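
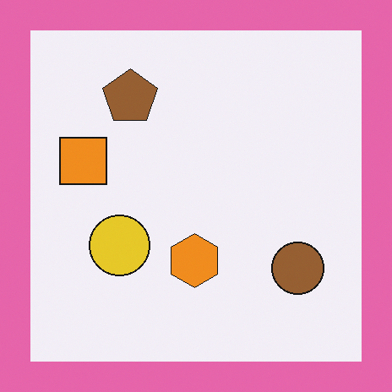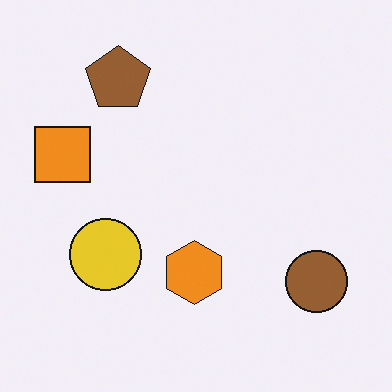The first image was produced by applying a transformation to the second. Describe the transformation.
Framed with a pink border.

A solid pink frame runs around the edge of the first image, with the content slightly shrunk inside it.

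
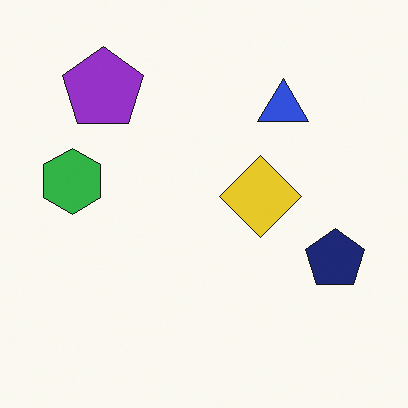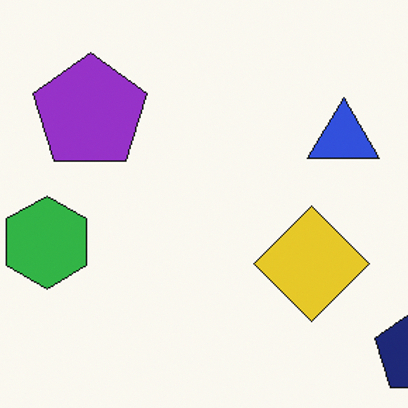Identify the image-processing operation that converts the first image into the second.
This is the original image cropped slightly and scaled back up.

The visible shapes are larger and the field of view is narrower; shapes near the original edges may be partly or wholly outside the frame — a crop-and-rescale.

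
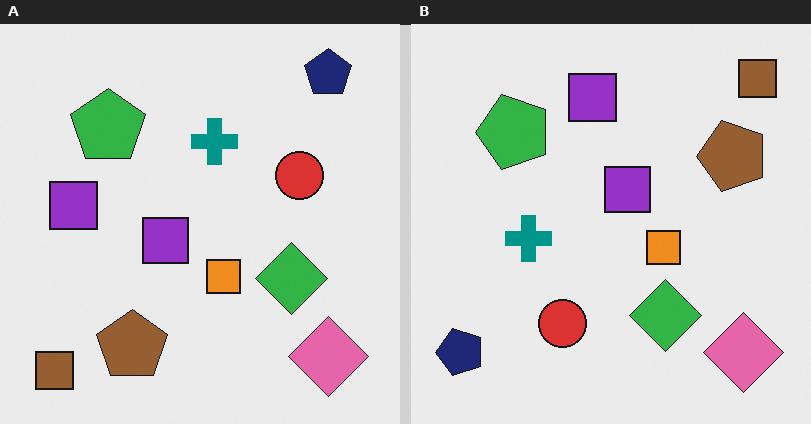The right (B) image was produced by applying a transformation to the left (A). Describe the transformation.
The right (B) image is the left (A) transposed (reflected across the top-left ↔ bottom-right diagonal).

Shapes have swapped their row and column positions — what was in the top-right is now in the bottom-left — a diagonal reflection.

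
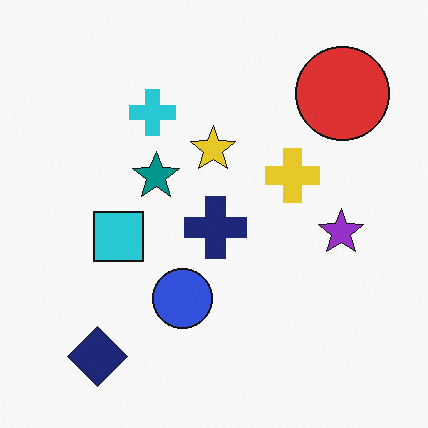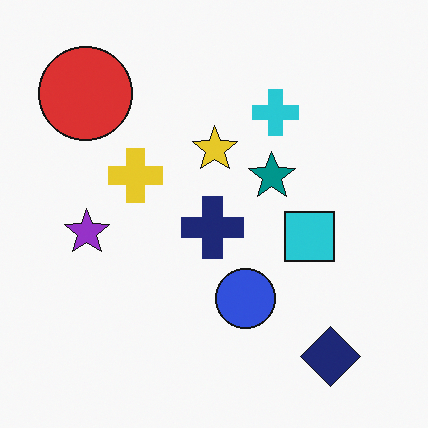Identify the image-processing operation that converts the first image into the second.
The second image is the first flipped horizontally (left ↔ right).

The red circle is in the top-right of the first image and the top-left of the second — shapes on opposite sides of the vertical midline have swapped in a mirror flip.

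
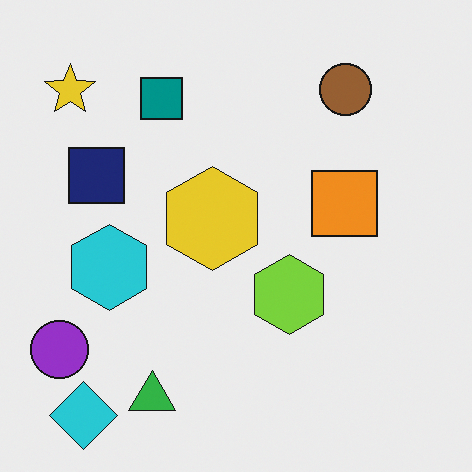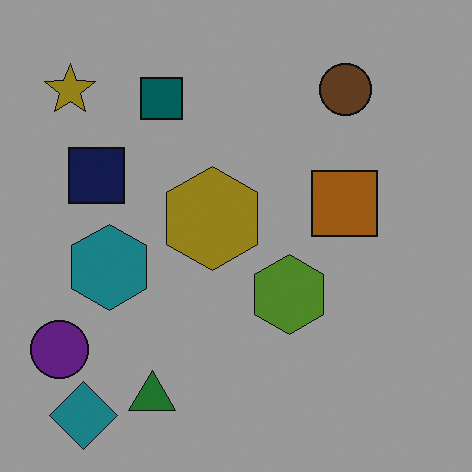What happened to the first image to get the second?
The image was noticeably darkened.

Every pixel — background and shapes alike — is uniformly darkened.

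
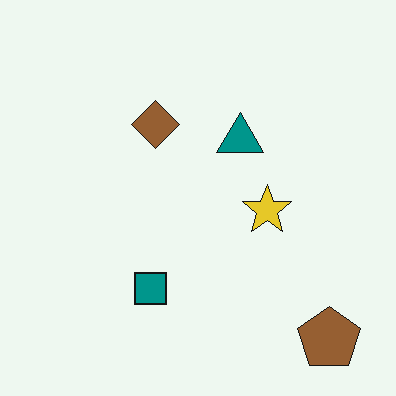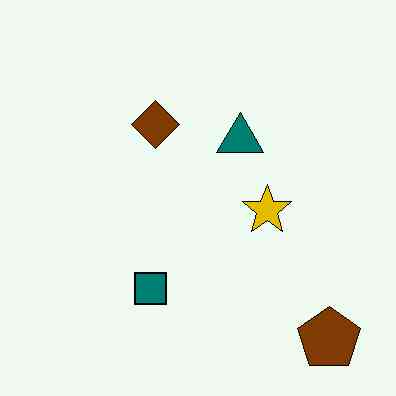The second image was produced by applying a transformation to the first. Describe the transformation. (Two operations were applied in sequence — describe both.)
Given slightly increased contrast, then given moderate JPEG compression.

Tones are pushed away from mid-grey across the whole image — a global contrast change. Blocky 8×8 compression artifacts appear around shape edges and the flat background shows ringing — characteristic JPEG degradation.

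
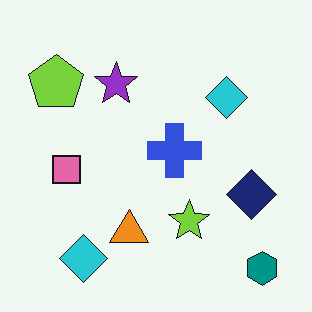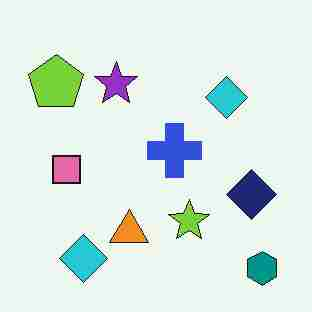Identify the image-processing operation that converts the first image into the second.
It was degraded with heavy JPEG compression.

Blocky 8×8 compression artifacts appear around shape edges and the flat background shows ringing — characteristic JPEG degradation.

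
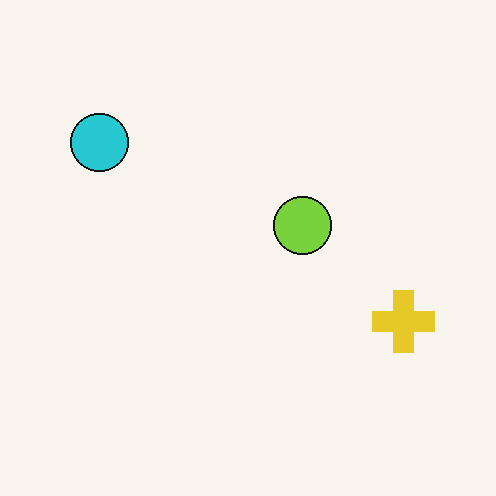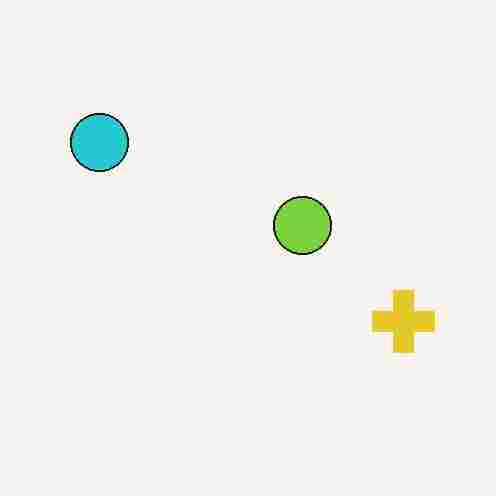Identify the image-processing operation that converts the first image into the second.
This is the original image degraded with heavy JPEG compression.

Blocky 8×8 compression artifacts appear around shape edges and the flat background shows ringing — characteristic JPEG degradation.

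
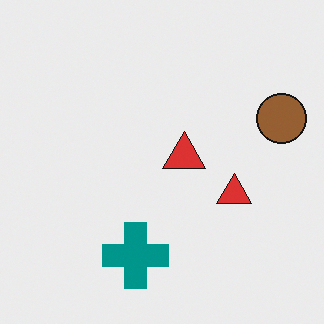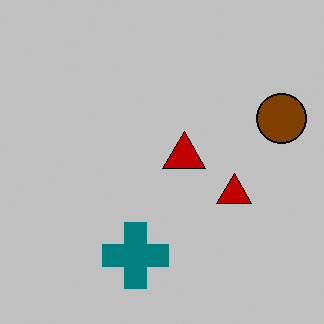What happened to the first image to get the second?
The transformation is: aggressively posterized.

Each flat color has snapped to a coarser quantized level — most visibly, the near-white background has dropped to a flat grey.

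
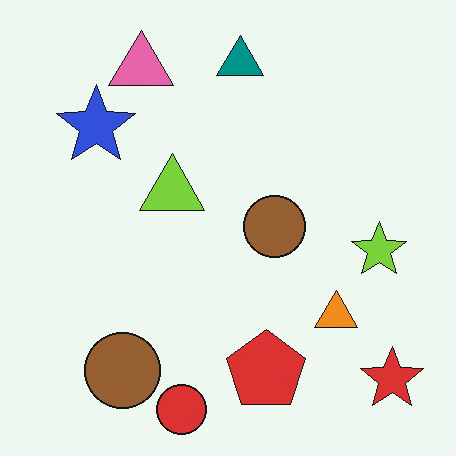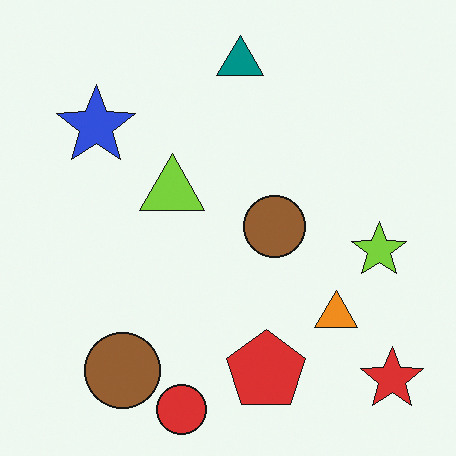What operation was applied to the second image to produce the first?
The image was overlaid with an additional pink triangle.

A pink triangle appears in the first image that is absent from the second.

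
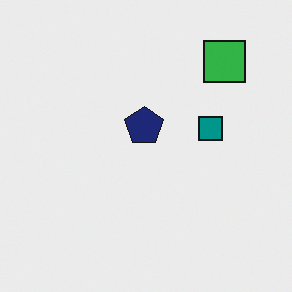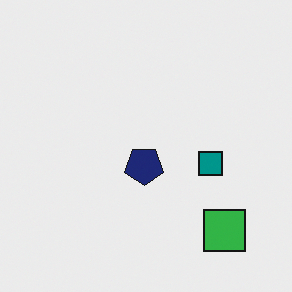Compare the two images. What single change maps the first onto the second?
This is the original image flipped vertically (top ↔ bottom).

The green square is in the top-right of the first image and the bottom-right of the second — shapes on opposite sides of the horizontal midline have swapped in a mirror flip.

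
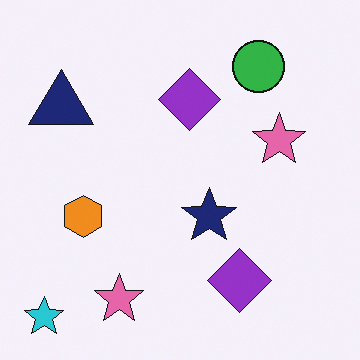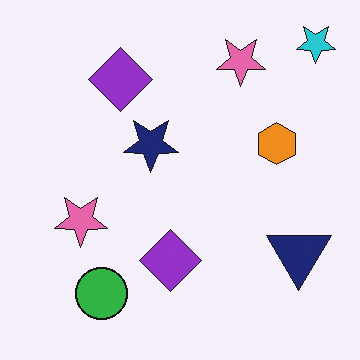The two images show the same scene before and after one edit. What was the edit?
The transformation is: rotated 180°.

The cyan star sits in the bottom-left of the first image and the top-right of the second — consistent with a whole-image 180° rotation.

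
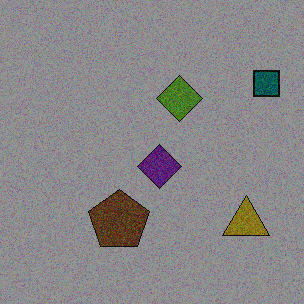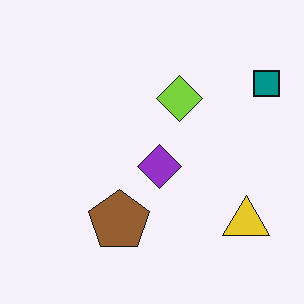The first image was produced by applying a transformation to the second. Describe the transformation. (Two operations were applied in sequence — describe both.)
The first image is the second degraded with heavy additive noise, then noticeably darkened.

Random speckle covers the whole image, including the flat background. Every pixel — background and shapes alike — is uniformly darkened.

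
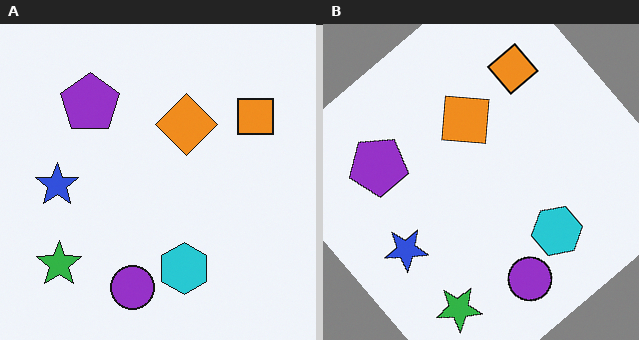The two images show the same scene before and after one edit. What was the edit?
This is the original image rotated counter-clockwise by a large amount — several tens of degrees.

Every shape is tilted by the same angle and the image corners show triangular fill wedges — a whole-image rotation by a non-right angle.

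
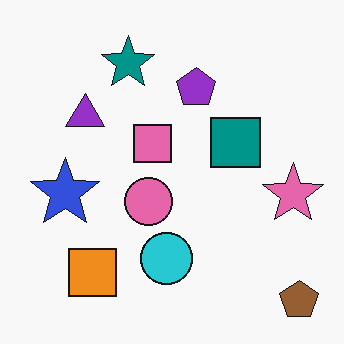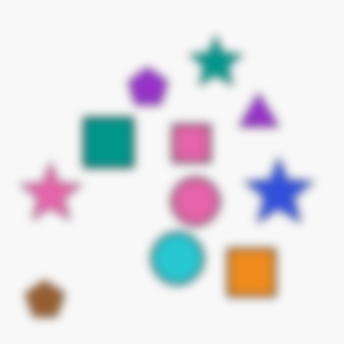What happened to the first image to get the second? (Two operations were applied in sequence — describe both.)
This is the original image moderately blurred, then flipped horizontally (left ↔ right).

Shape edges and outlines are uniformly softened across the whole image. The brown pentagon is in the bottom-right of the first image and the bottom-left of the second — shapes on opposite sides of the vertical midline have swapped in a mirror flip.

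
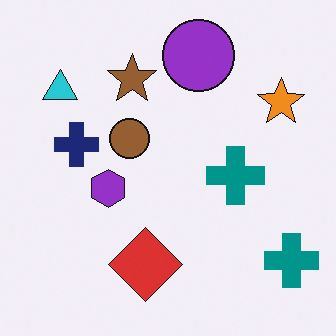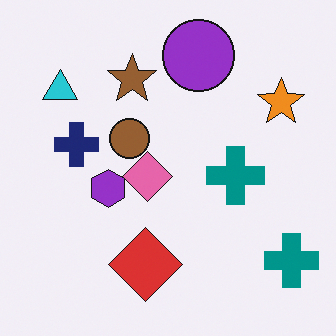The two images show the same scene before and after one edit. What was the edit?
Overlaid with an additional pink diamond.

A pink diamond appears in the second image that is absent from the first.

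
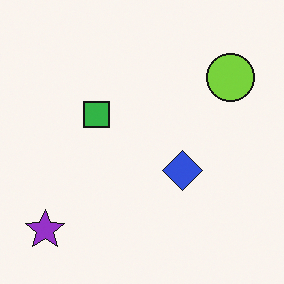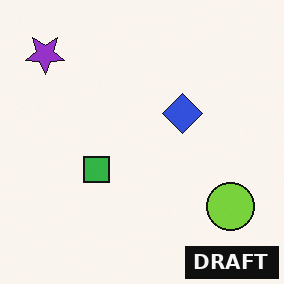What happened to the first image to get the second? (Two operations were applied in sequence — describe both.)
Flipped vertically (top ↔ bottom), then watermarked with the text "DRAFT" in the lower-right corner.

The purple star is in the bottom-left of the first image and the top-left of the second — shapes on opposite sides of the horizontal midline have swapped in a mirror flip. A dark label reading "DRAFT" appears in the lower-right corner.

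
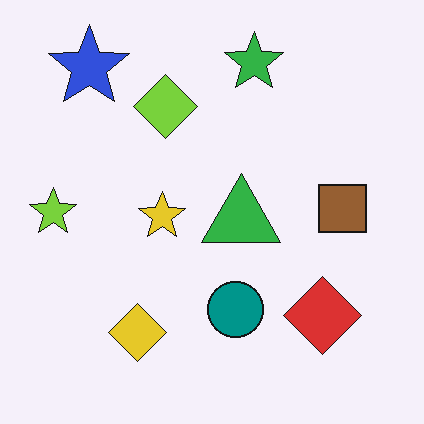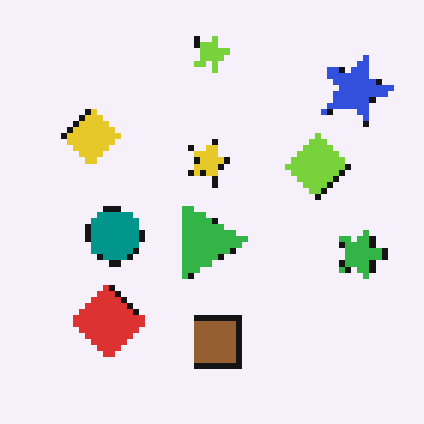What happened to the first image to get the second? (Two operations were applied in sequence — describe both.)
The image was rotated 90° clockwise, then pixelated into visible square blocks.

The blue star sits in the top-left of the first image and the top-right of the second — consistent with a whole-image 90° clockwise rotation. Shapes are reduced to large square blocks; fine edges and outlines are lost — a downscale-then-upscale (mosaic) effect.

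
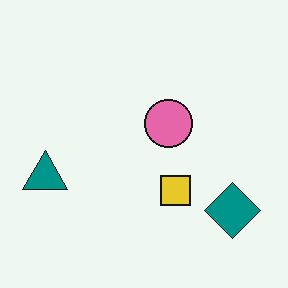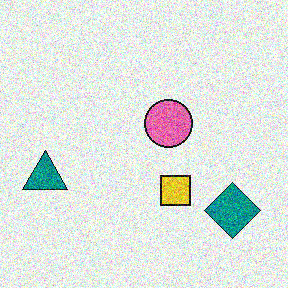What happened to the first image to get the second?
This is the original image degraded with a thick layer of grain.

Random speckle covers the whole image, including the flat background.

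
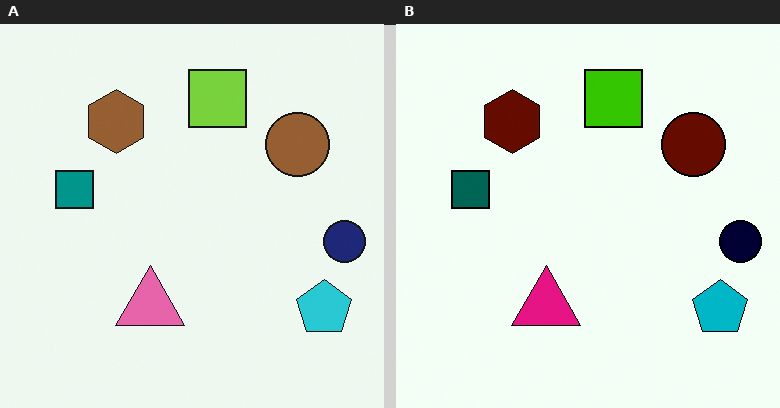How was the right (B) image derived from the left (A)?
This is the original image given much higher contrast.

Tones are pushed away from mid-grey across the whole image — a global contrast change.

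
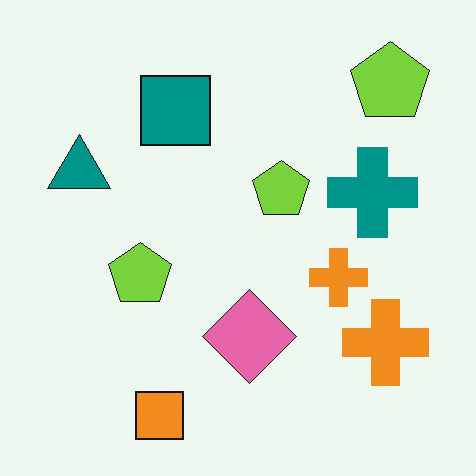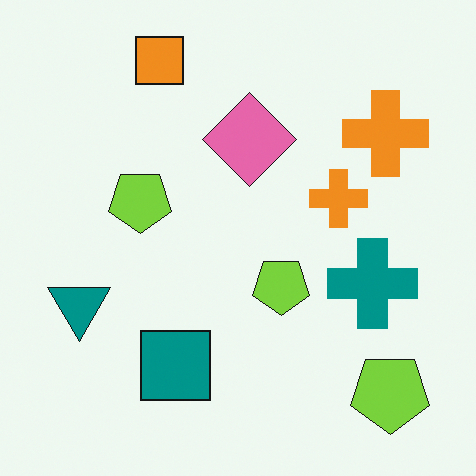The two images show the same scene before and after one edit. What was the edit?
The transformation is: flipped vertically (top ↔ bottom).

The orange square is in the bottom of the first image and the top of the second — shapes on opposite sides of the horizontal midline have swapped in a mirror flip.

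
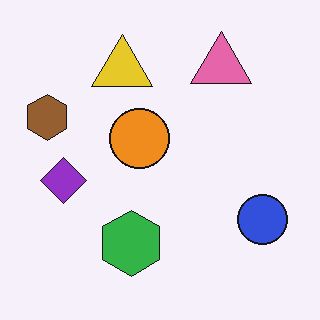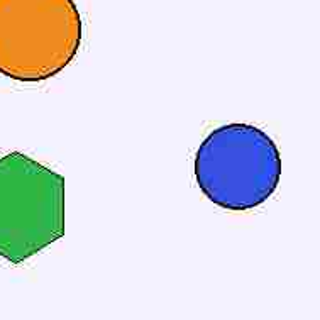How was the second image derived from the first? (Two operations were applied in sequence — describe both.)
The second image is the first degraded with heavy JPEG compression, then cropped tightly and scaled back up.

Blocky 8×8 compression artifacts appear around shape edges and the flat background shows ringing — characteristic JPEG degradation. The visible shapes are larger and the field of view is narrower; shapes near the original edges may be partly or wholly outside the frame — a crop-and-rescale.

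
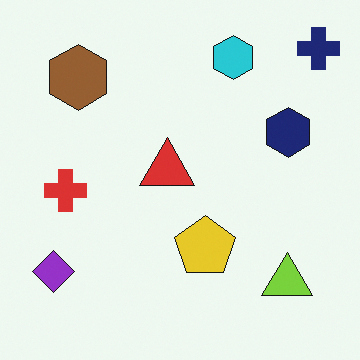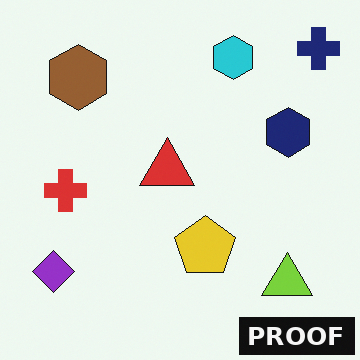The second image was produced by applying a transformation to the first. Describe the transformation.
This is the original image watermarked with the text "PROOF" in the lower-right corner.

A dark label reading "PROOF" appears in the lower-right corner.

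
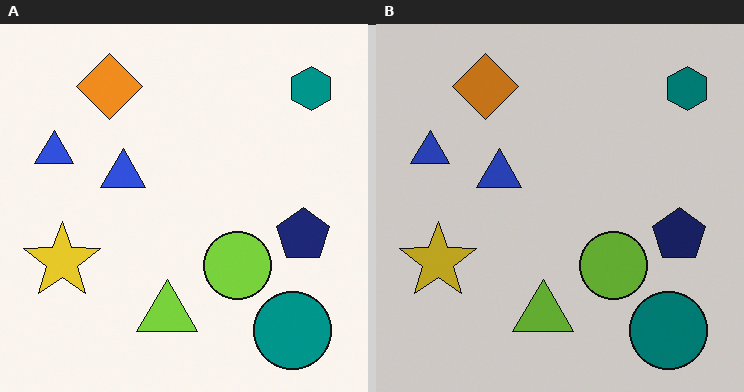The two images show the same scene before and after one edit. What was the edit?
The image was darkened a little.

Every pixel — background and shapes alike — is uniformly darkened.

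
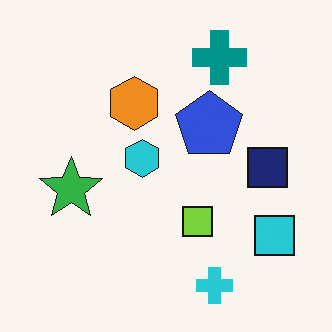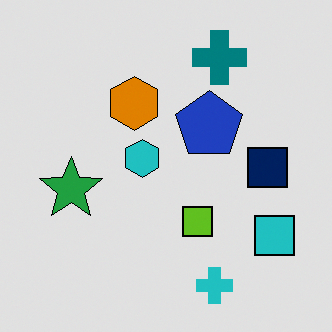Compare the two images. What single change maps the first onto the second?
It was posterized to a reduced palette.

Each flat color has snapped to a coarser quantized level — most visibly, the near-white background has dropped to a flat grey.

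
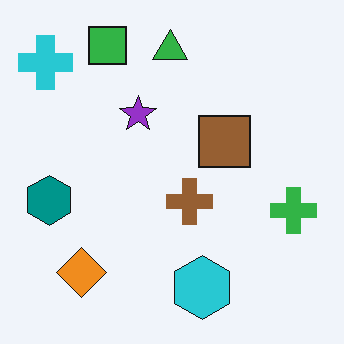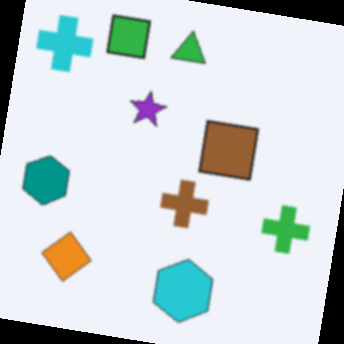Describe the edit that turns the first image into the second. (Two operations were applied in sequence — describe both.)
The second image is the first given a subtle gaussian blur, then rotated clockwise by a small amount.

Shape edges and outlines are uniformly softened across the whole image. Every shape is tilted by the same angle and the image corners show triangular fill wedges — a whole-image rotation by a non-right angle.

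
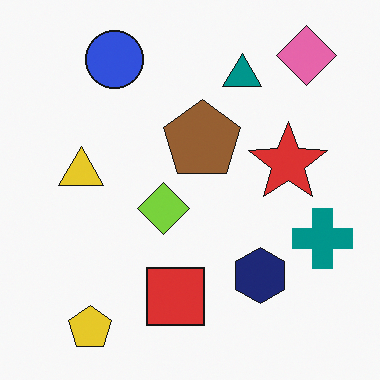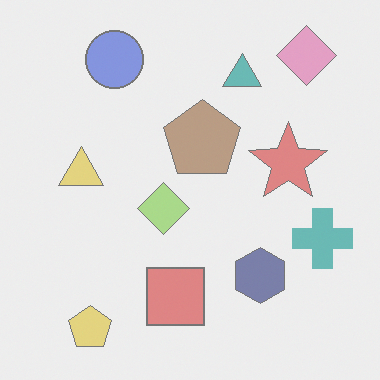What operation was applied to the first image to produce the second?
The transformation is: given much lower contrast.

Tones are pushed toward mid-grey across the whole image — a global contrast change.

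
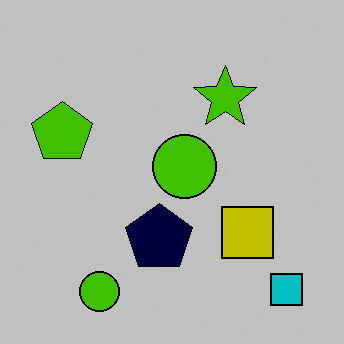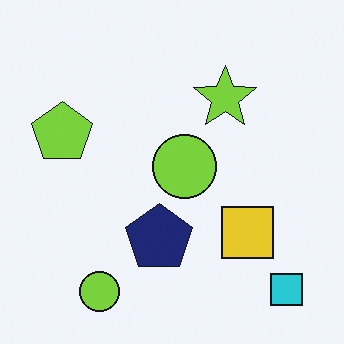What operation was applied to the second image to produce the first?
The image was aggressively posterized.

Each flat color has snapped to a coarser quantized level — most visibly, the near-white background has dropped to a flat grey.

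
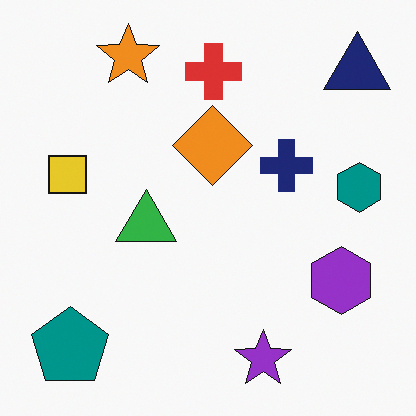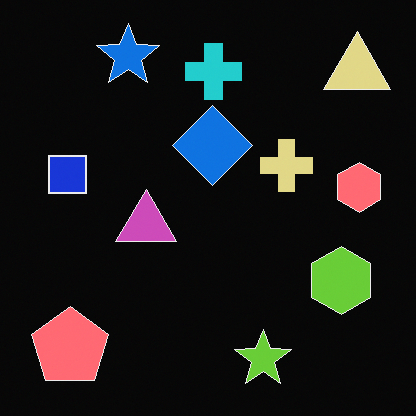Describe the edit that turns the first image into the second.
The transformation is: color-inverted (negative).

The light background has become dark and every shape's color is its complement — a photographic negative.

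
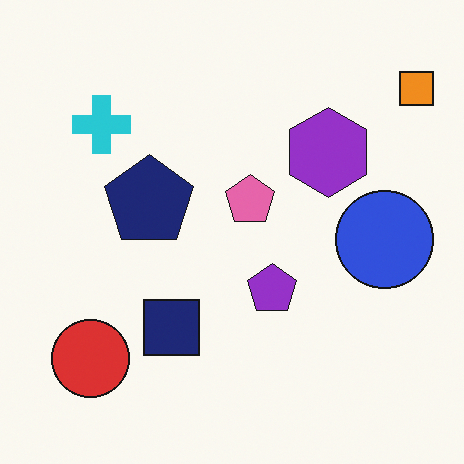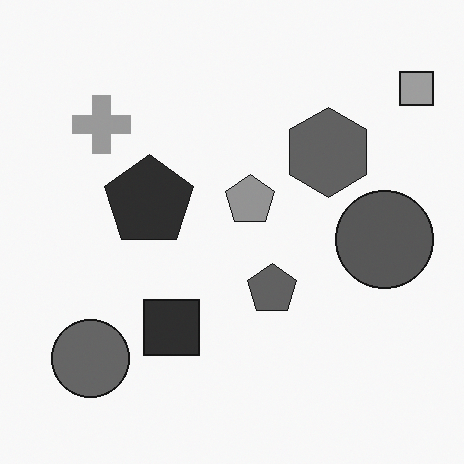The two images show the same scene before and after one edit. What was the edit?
The image was converted to grayscale.

All color is removed — every shape is now a shade of grey.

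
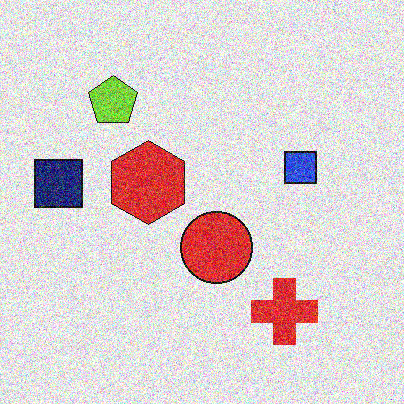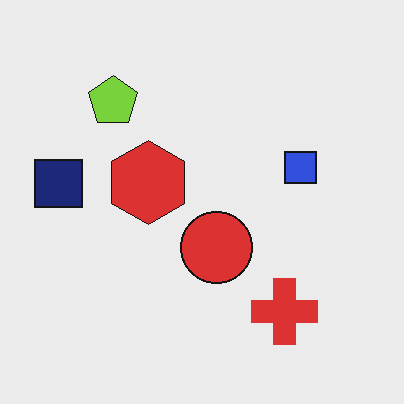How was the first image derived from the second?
It was degraded with heavy additive noise.

Random speckle covers the whole image, including the flat background.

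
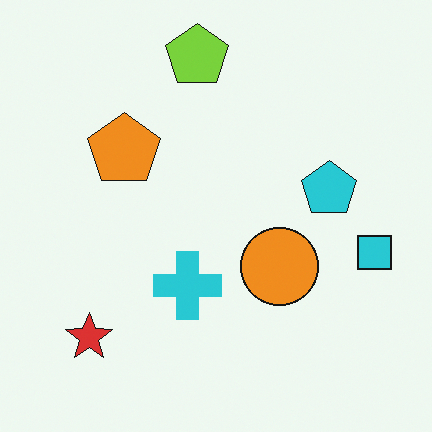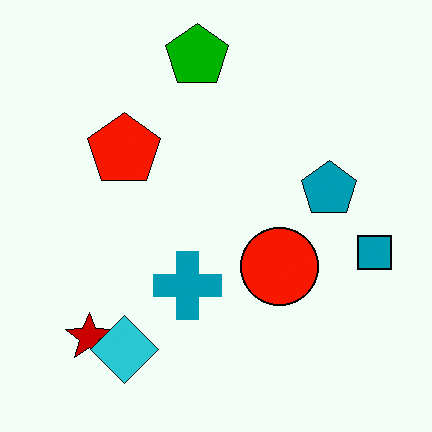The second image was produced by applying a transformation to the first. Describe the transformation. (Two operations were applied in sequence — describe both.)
This is the original image given much higher contrast, then overlaid with an additional cyan diamond.

Tones are pushed away from mid-grey across the whole image — a global contrast change. A cyan diamond appears in the second image that is absent from the first.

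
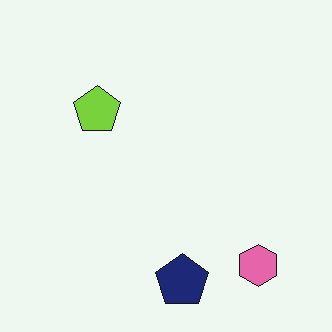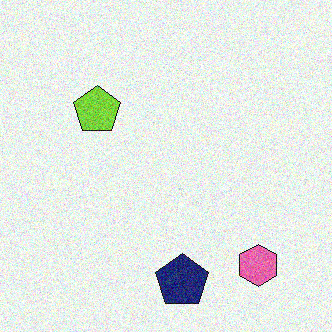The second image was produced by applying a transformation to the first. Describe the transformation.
It was degraded with visible gaussian noise.

Random speckle covers the whole image, including the flat background.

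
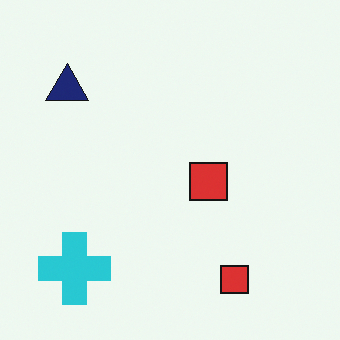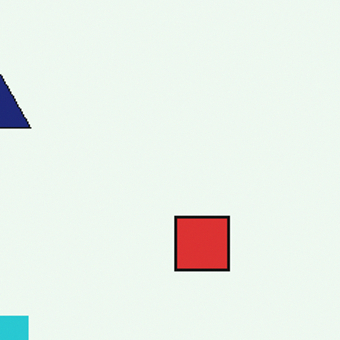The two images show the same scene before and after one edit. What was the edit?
Cropped to a modestly smaller region and rescaled.

The visible shapes are larger and the field of view is narrower; shapes near the original edges may be partly or wholly outside the frame — a crop-and-rescale.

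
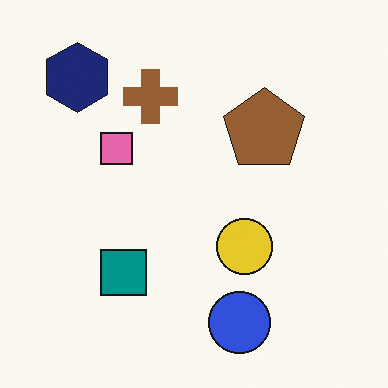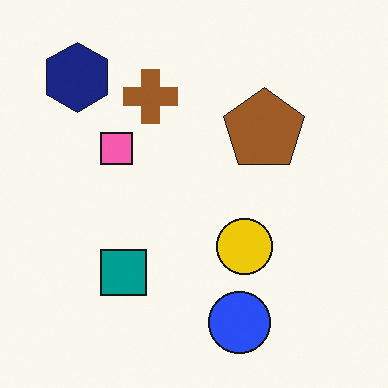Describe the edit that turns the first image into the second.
The transformation is: slightly oversaturated.

All colors are more vivid — a global saturation change.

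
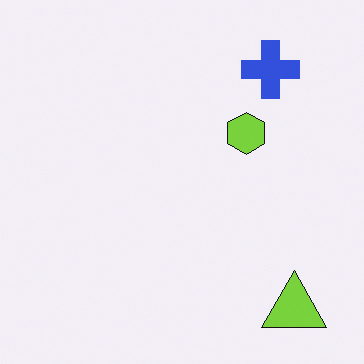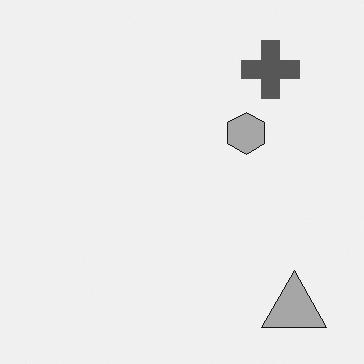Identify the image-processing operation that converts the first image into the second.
The image was converted to grayscale.

All color is removed — every shape is now a shade of grey.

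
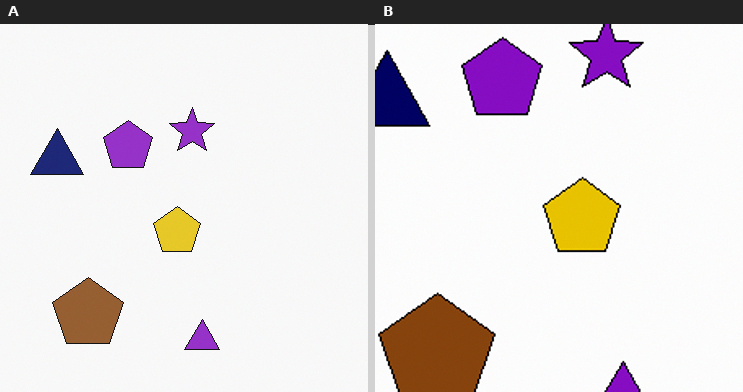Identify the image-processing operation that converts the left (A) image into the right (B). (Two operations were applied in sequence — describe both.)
The transformation is: cropped tightly and scaled back up, then given slightly increased contrast.

The visible shapes are larger and the field of view is narrower; shapes near the original edges may be partly or wholly outside the frame — a crop-and-rescale. Tones are pushed away from mid-grey across the whole image — a global contrast change.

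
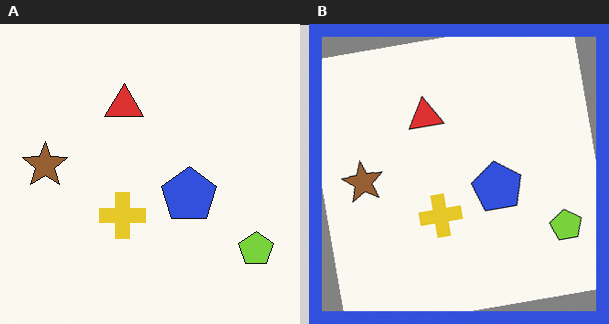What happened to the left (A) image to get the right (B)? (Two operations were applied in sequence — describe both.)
The image was rotated counter-clockwise by a slight angle, then framed with a blue border.

Every shape is tilted by the same angle and the image corners show triangular fill wedges — a whole-image rotation by a non-right angle. A solid blue frame runs around the edge of the right (B) image, with the content slightly shrunk inside it.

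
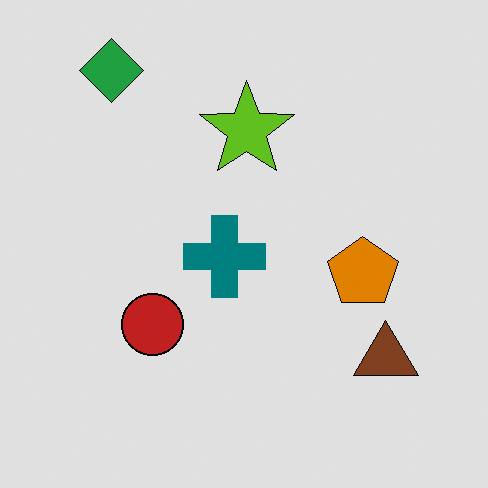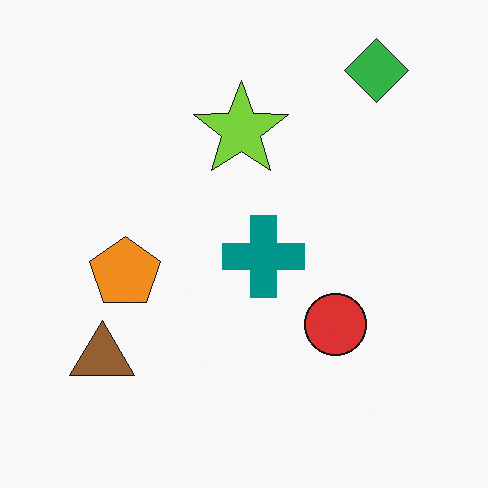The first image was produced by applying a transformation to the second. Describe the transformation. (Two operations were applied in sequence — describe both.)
It was moderately posterized, then flipped horizontally (left ↔ right).

Each flat color has snapped to a coarser quantized level — most visibly, the near-white background has dropped to a flat grey. The brown triangle is in the bottom-left of the second image and the bottom-right of the first — shapes on opposite sides of the vertical midline have swapped in a mirror flip.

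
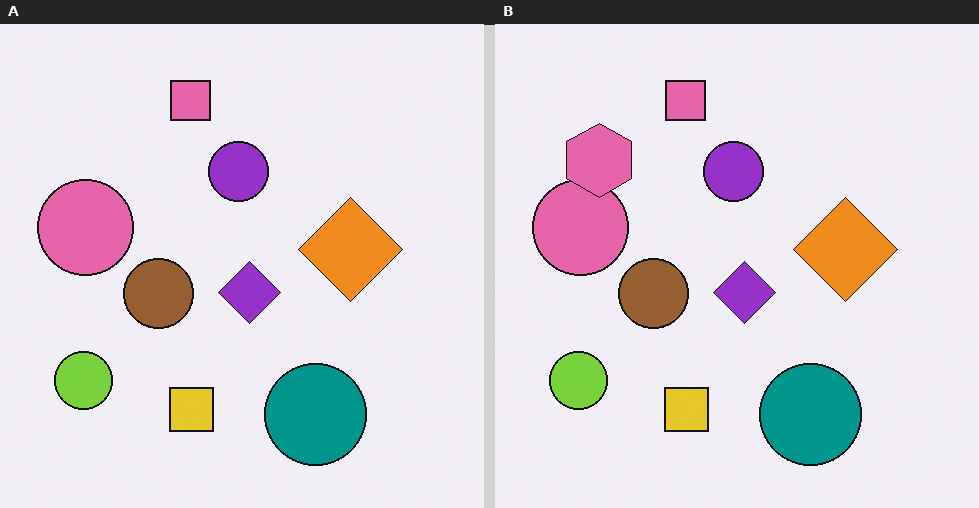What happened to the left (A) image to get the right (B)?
This is the original image overlaid with an additional pink hexagon.

A pink hexagon appears in the right (B) image that is absent from the left (A).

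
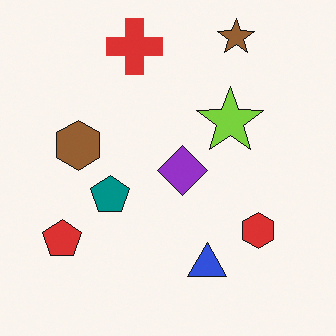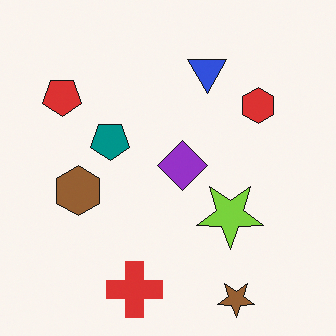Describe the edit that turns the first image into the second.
The image was flipped vertically (top ↔ bottom).

The brown star is in the top-right of the first image and the bottom-right of the second — shapes on opposite sides of the horizontal midline have swapped in a mirror flip.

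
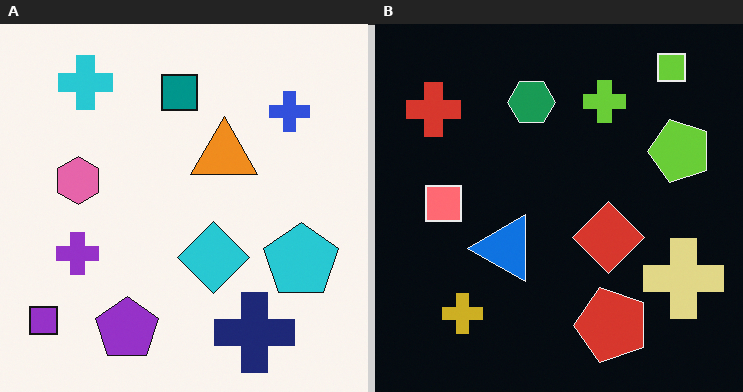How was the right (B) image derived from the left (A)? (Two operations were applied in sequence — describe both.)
The right (B) image is the left (A) transposed (reflected across the top-left ↔ bottom-right diagonal), then color-inverted (negative).

Shapes have swapped their row and column positions — what was in the top-right is now in the bottom-left — a diagonal reflection. The light background has become dark and every shape's color is its complement — a photographic negative.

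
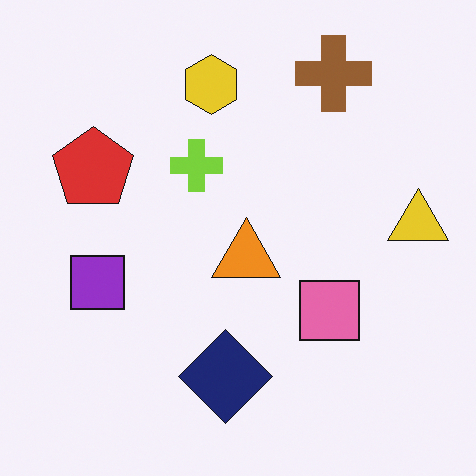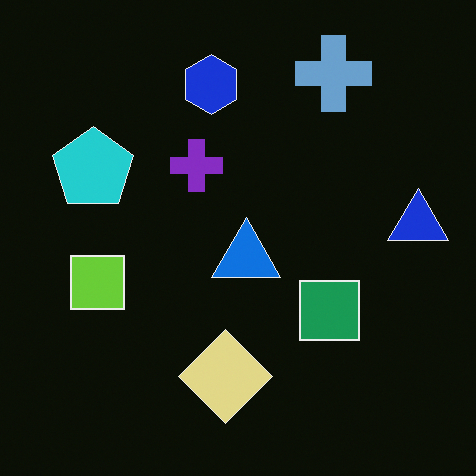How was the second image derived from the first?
The second image is the first color-inverted (negative).

The light background has become dark and every shape's color is its complement — a photographic negative.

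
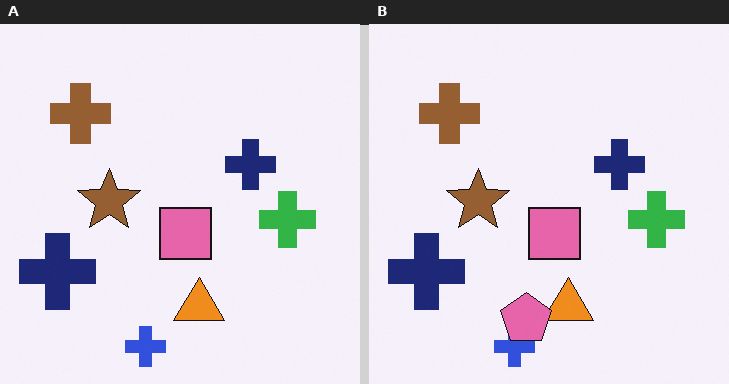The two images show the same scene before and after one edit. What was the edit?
The image was overlaid with an additional pink pentagon.

A pink pentagon appears in the right (B) image that is absent from the left (A).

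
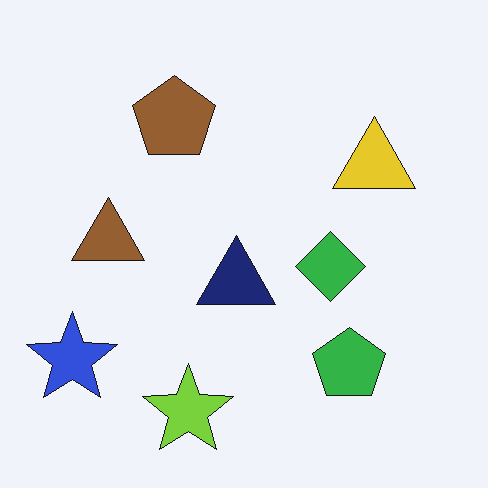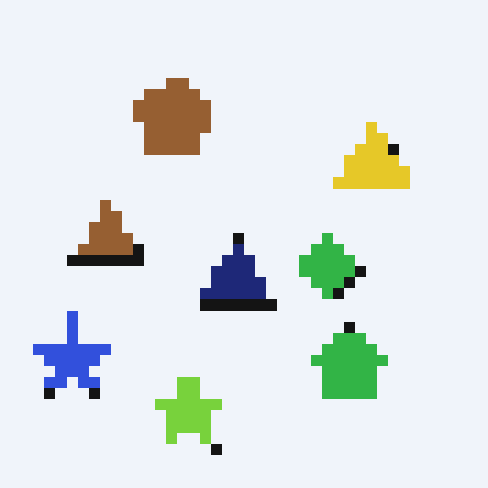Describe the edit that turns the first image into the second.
The transformation is: heavily pixelated into large blocks.

Shapes are reduced to large square blocks; fine edges and outlines are lost — a downscale-then-upscale (mosaic) effect.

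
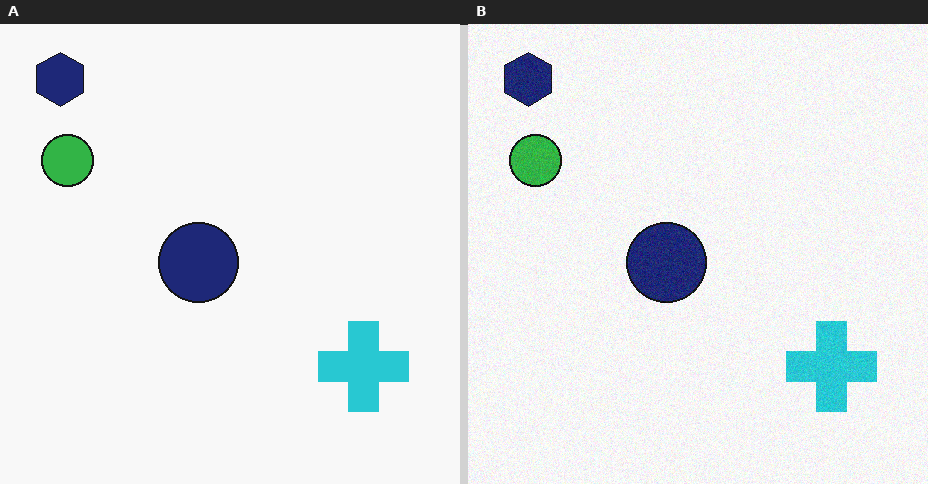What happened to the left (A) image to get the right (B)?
The right (B) image is the left (A) degraded with light additive noise.

Random speckle covers the whole image, including the flat background.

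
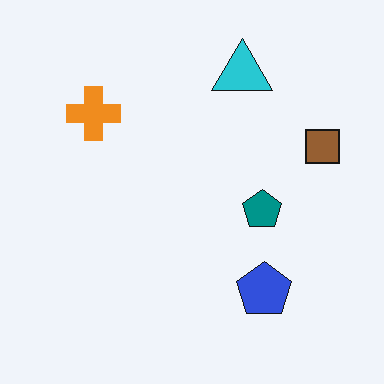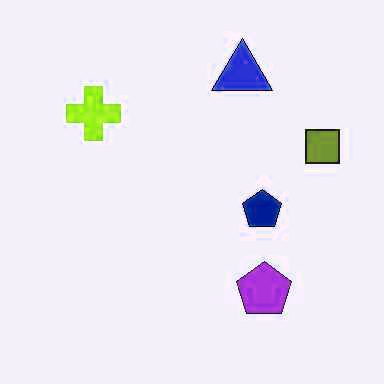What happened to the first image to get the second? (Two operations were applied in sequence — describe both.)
The second image is the first JPEG-compressed with visible artifacts, then hue-shifted slightly.

Blocky 8×8 compression artifacts appear around shape edges and the flat background shows ringing — characteristic JPEG degradation. Every shape's color has rotated by the same amount around the hue wheel — a uniform hue shift.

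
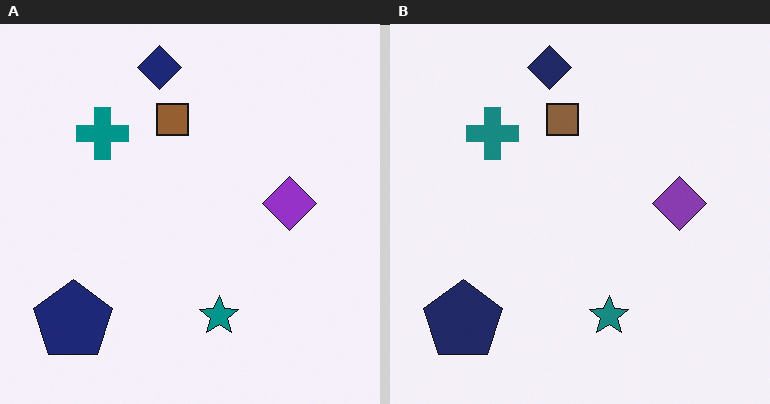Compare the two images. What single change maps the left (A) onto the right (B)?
The image was slightly desaturated.

All colors are more muted and greyish — a global saturation change.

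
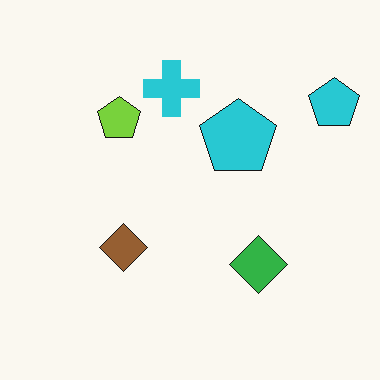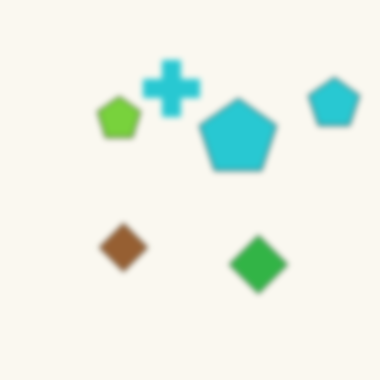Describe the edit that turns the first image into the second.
The second image is the first moderately blurred.

Shape edges and outlines are uniformly softened across the whole image.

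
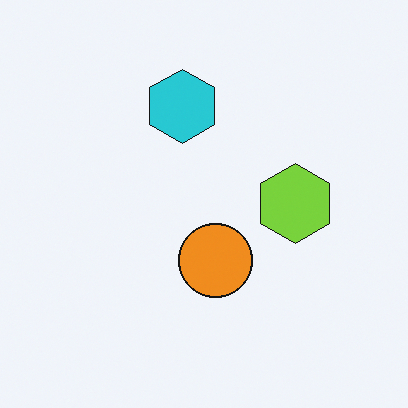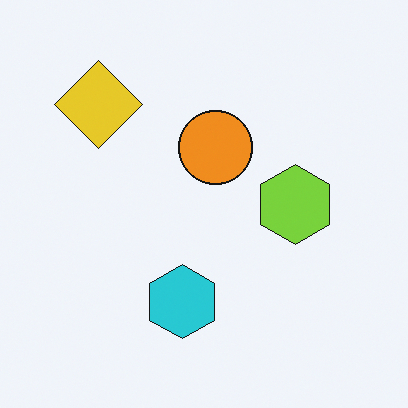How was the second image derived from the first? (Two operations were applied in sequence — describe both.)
The image was flipped vertically (top ↔ bottom), then overlaid with an additional yellow diamond.

The cyan hexagon is in the top of the first image and the bottom of the second — shapes on opposite sides of the horizontal midline have swapped in a mirror flip. A yellow diamond appears in the second image that is absent from the first.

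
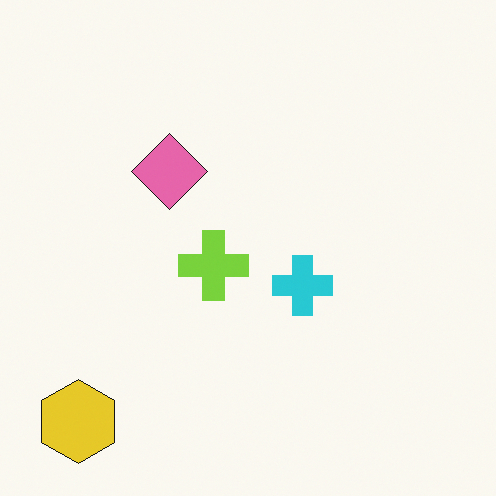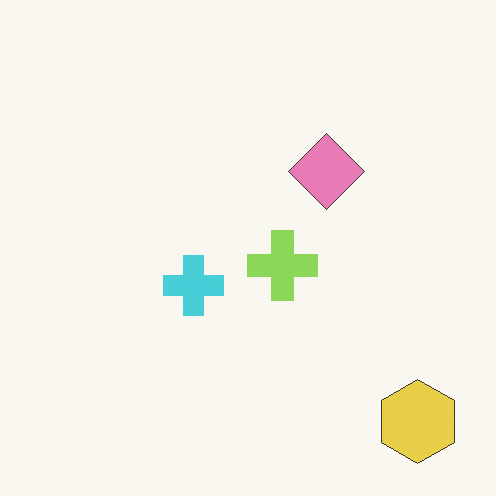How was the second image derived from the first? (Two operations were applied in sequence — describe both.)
The image was flipped horizontally (left ↔ right), then given slightly reduced contrast.

The yellow hexagon is in the bottom-left of the first image and the bottom-right of the second — shapes on opposite sides of the vertical midline have swapped in a mirror flip. Tones are pushed toward mid-grey across the whole image — a global contrast change.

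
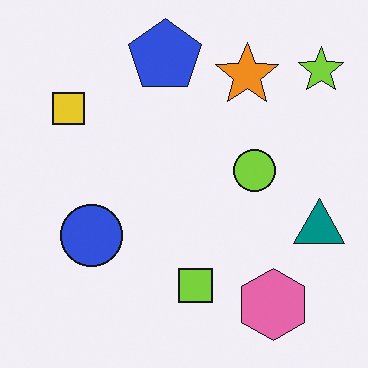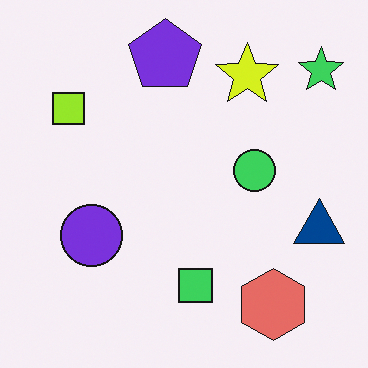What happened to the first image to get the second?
Hue-shifted by a small amount.

Every shape's color has rotated by the same amount around the hue wheel — a uniform hue shift.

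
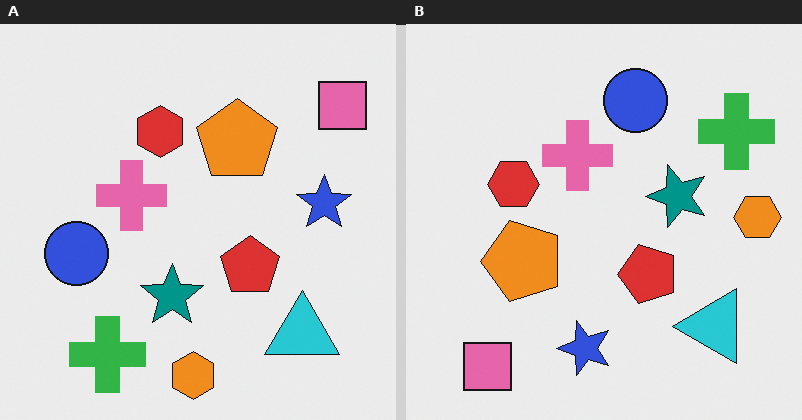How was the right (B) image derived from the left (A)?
Transposed (reflected across the top-left ↔ bottom-right diagonal).

Shapes have swapped their row and column positions — what was in the top-right is now in the bottom-left — a diagonal reflection.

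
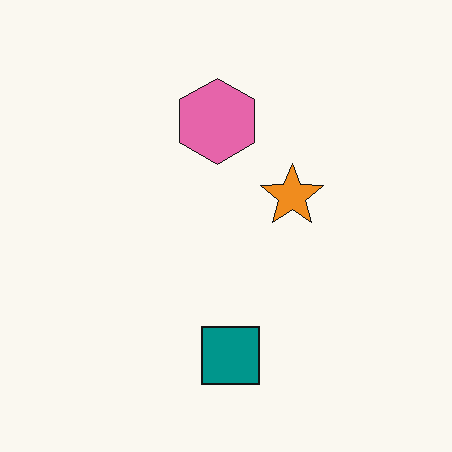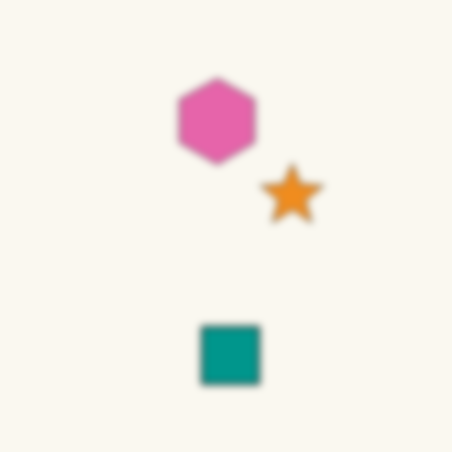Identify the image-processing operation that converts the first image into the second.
It was moderately blurred.

Shape edges and outlines are uniformly softened across the whole image.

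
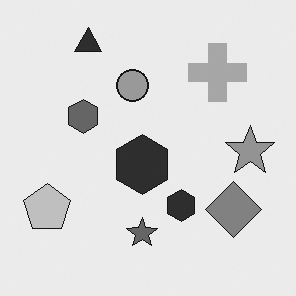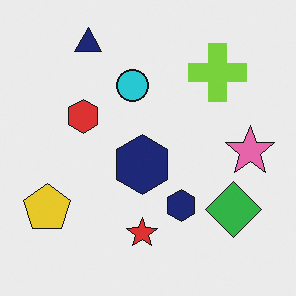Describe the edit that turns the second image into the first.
The transformation is: converted to grayscale.

All color is removed — every shape is now a shade of grey.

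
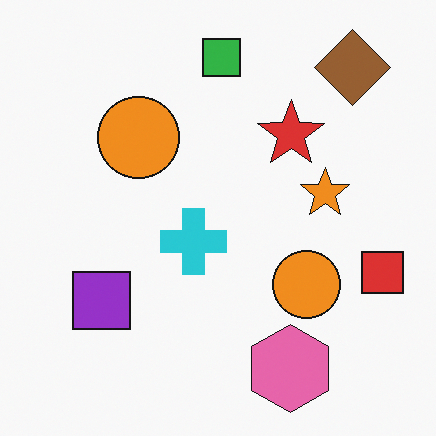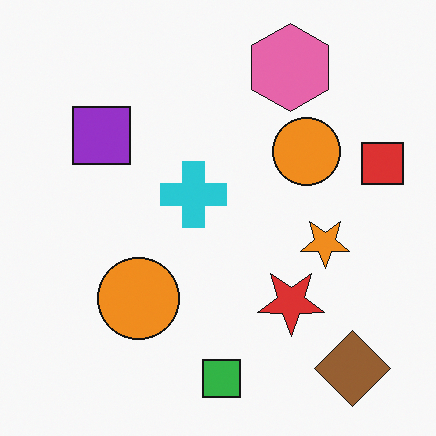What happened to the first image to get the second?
It was flipped vertically (top ↔ bottom).

The green square is in the top of the first image and the bottom of the second — shapes on opposite sides of the horizontal midline have swapped in a mirror flip.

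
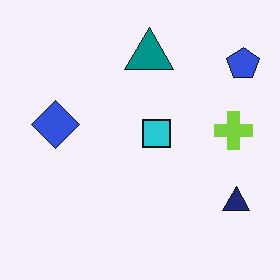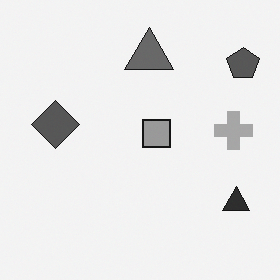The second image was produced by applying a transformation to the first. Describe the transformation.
Converted to grayscale.

All color is removed — every shape is now a shade of grey.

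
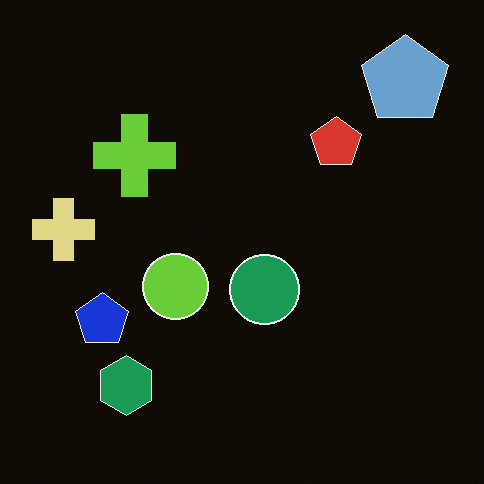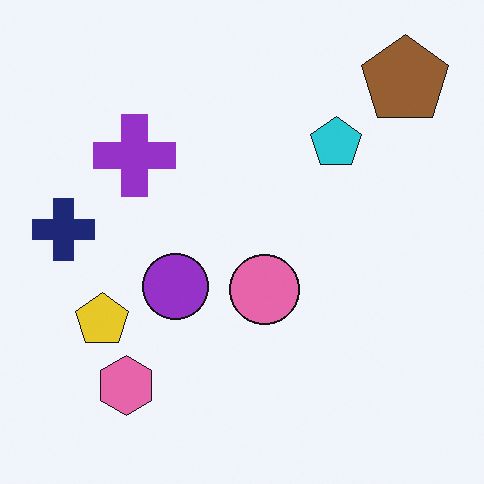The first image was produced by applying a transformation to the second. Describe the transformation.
This is the original image color-inverted (negative).

The light background has become dark and every shape's color is its complement — a photographic negative.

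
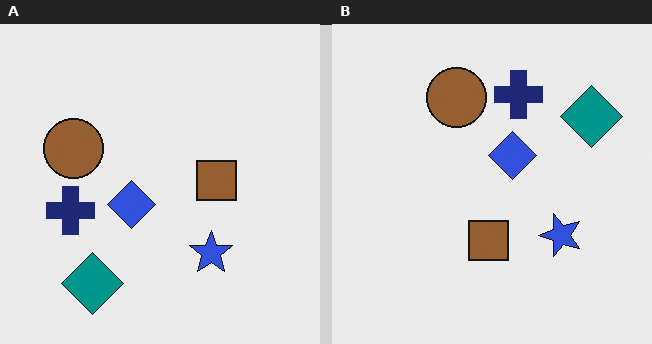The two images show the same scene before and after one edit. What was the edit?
It was transposed (reflected across the top-left ↔ bottom-right diagonal).

Shapes have swapped their row and column positions — what was in the top-right is now in the bottom-left — a diagonal reflection.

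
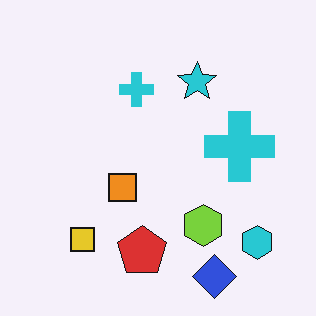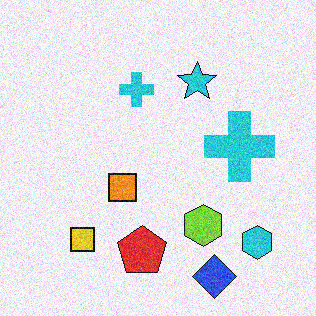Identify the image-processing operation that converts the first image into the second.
It was degraded with moderate additive noise.

Random speckle covers the whole image, including the flat background.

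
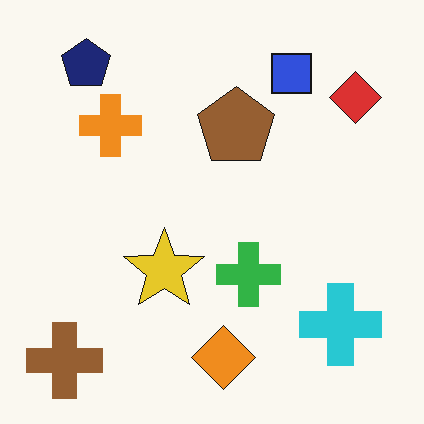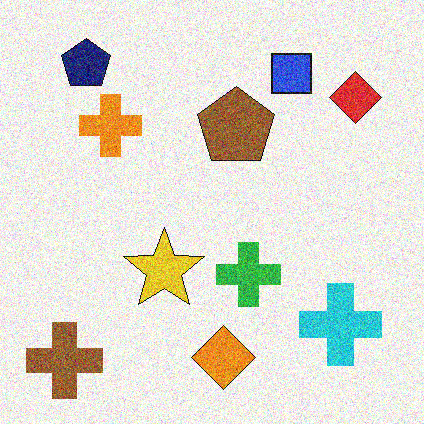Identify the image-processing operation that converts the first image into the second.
This is the original image degraded with strong gaussian noise.

Random speckle covers the whole image, including the flat background.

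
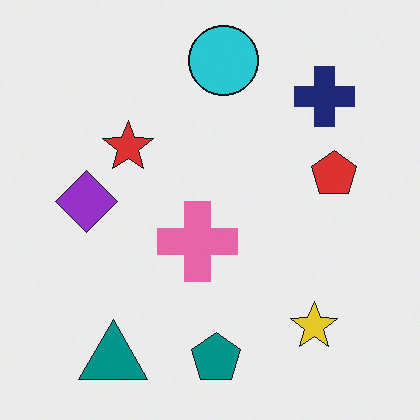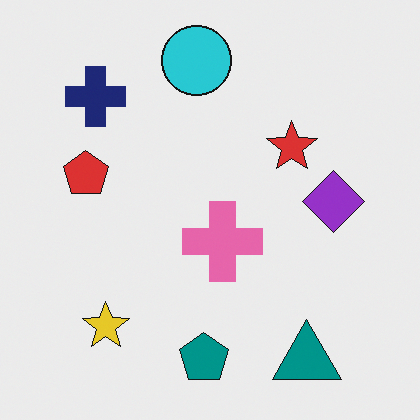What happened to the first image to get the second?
It was flipped horizontally (left ↔ right).

The red pentagon is in the right of the first image and the left of the second — shapes on opposite sides of the vertical midline have swapped in a mirror flip.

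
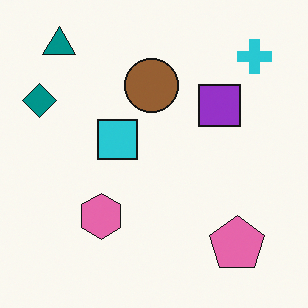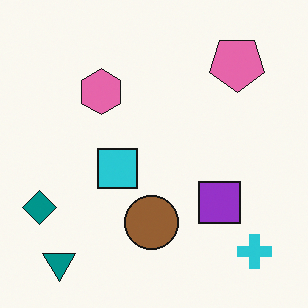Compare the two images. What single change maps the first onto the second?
The image was flipped vertically (top ↔ bottom).

The teal triangle is in the top-left of the first image and the bottom-left of the second — shapes on opposite sides of the horizontal midline have swapped in a mirror flip.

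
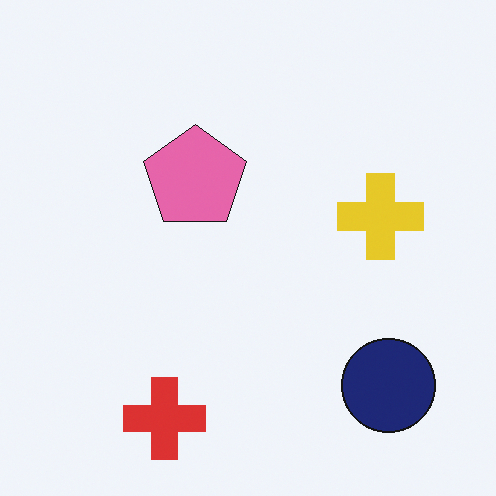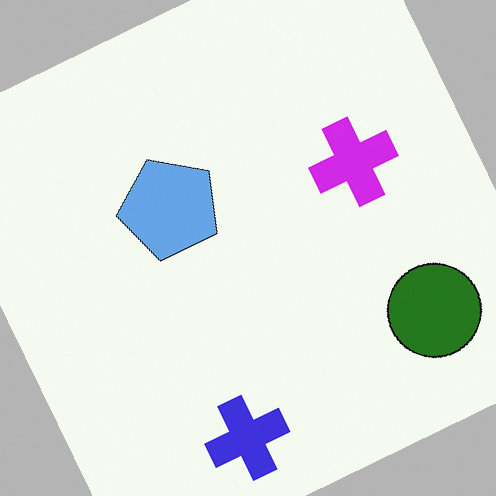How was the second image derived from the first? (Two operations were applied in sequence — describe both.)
The image was rotated counter-clockwise by a moderate amount, then hue-shifted through roughly half the color wheel.

Every shape is tilted by the same angle and the image corners show triangular fill wedges — a whole-image rotation by a non-right angle. Every shape's color has rotated by the same amount around the hue wheel — a uniform hue shift.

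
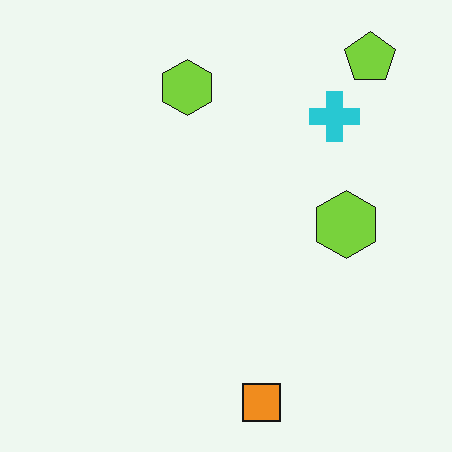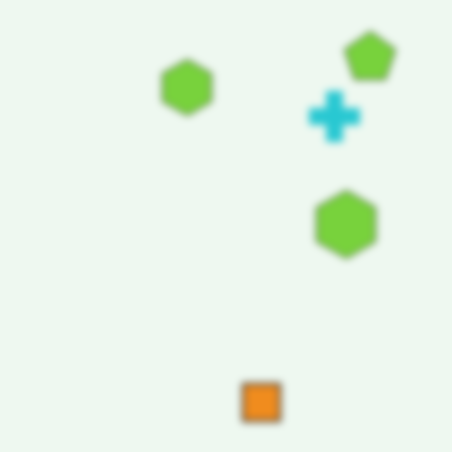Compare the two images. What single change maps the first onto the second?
This is the original image moderately blurred.

Shape edges and outlines are uniformly softened across the whole image.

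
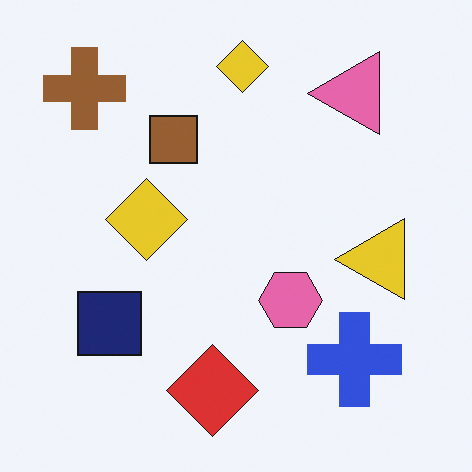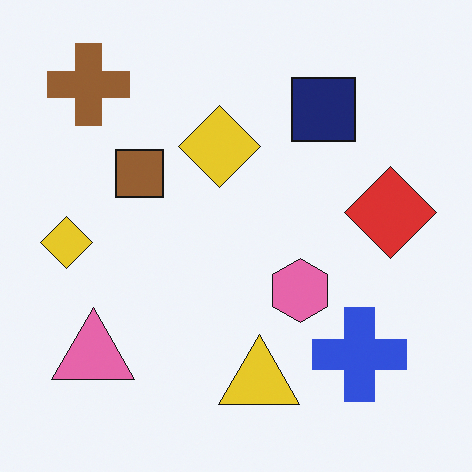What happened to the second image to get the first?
The first image is the second transposed (reflected across the top-left ↔ bottom-right diagonal).

Shapes have swapped their row and column positions — what was in the top-right is now in the bottom-left — a diagonal reflection.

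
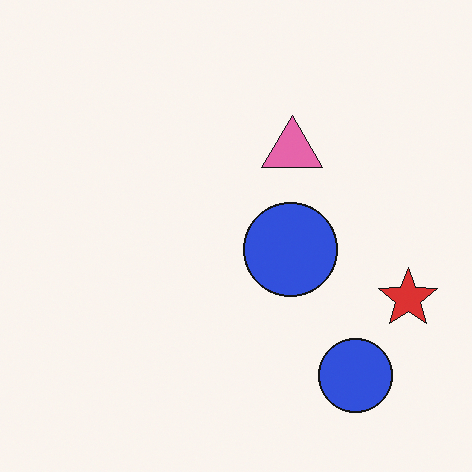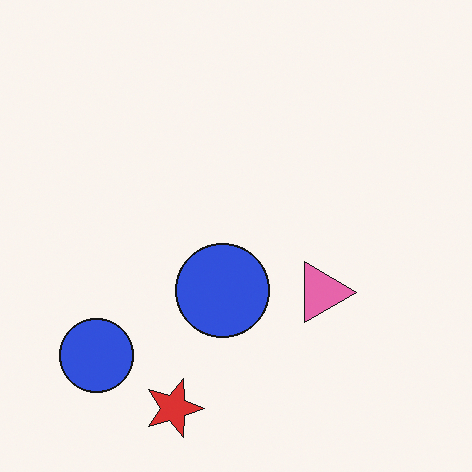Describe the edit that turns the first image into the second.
It was rotated 90° clockwise.

The red star sits in the right of the first image and the bottom of the second — consistent with a whole-image 90° clockwise rotation.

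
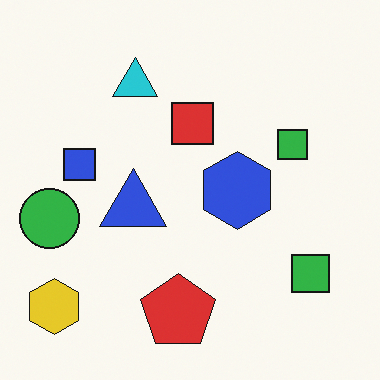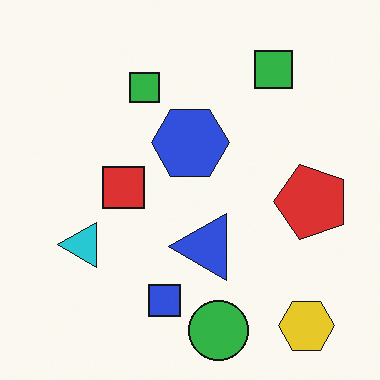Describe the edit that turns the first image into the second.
This is the original image rotated 90° counter-clockwise.

The yellow hexagon sits in the bottom-left of the first image and the bottom-right of the second — consistent with a whole-image 90° counter-clockwise rotation.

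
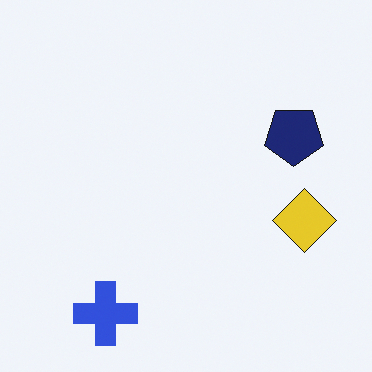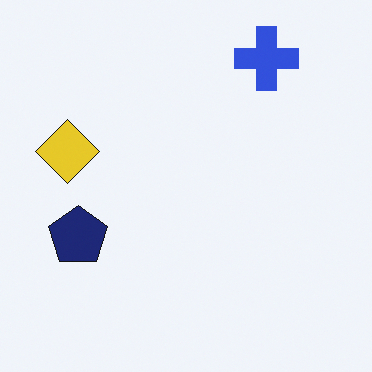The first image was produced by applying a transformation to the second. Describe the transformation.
The image was rotated 180°.

The blue cross sits in the top-right of the second image and the bottom-left of the first — consistent with a whole-image 180° rotation.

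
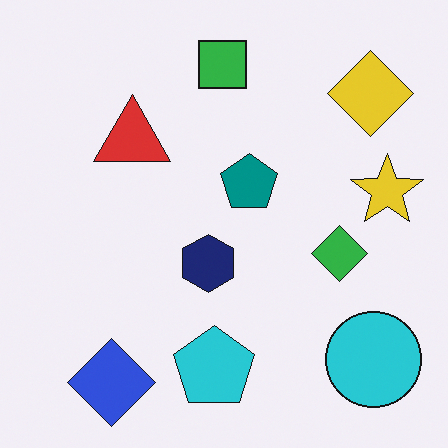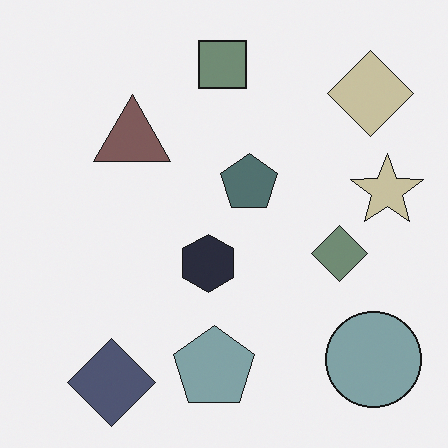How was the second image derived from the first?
Made much more muted (saturation change).

All colors are more muted and greyish — a global saturation change.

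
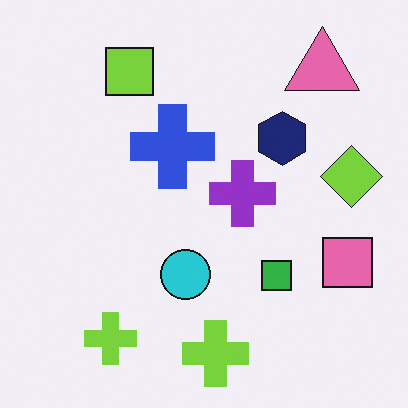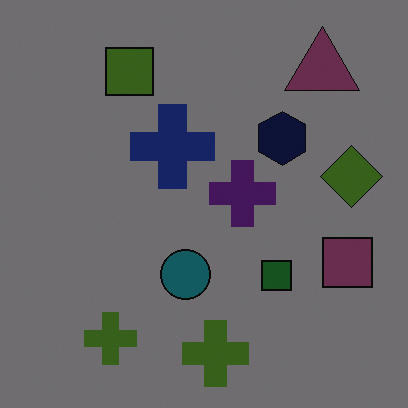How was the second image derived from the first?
This is the original image noticeably darkened.

Every pixel — background and shapes alike — is uniformly darkened.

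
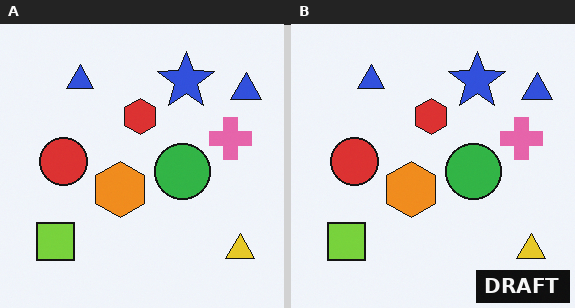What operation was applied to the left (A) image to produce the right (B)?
The transformation is: watermarked with the text "DRAFT" in the lower-right corner.

A dark label reading "DRAFT" appears in the lower-right corner.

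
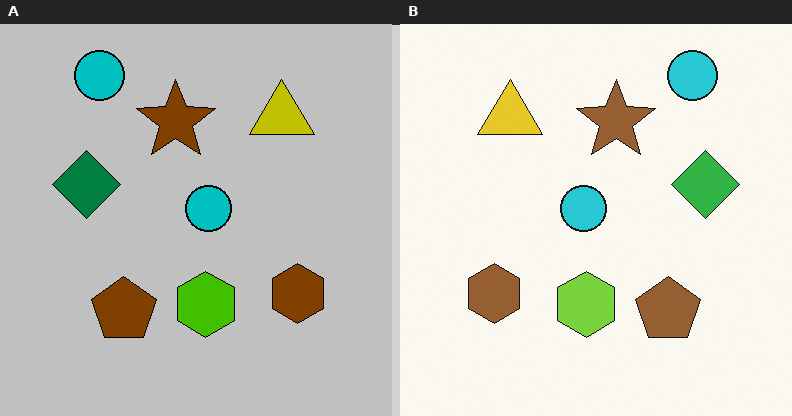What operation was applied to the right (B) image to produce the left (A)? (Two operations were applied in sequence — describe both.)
The left (A) image is the right (B) flipped horizontally (left ↔ right), then heavily posterized to just a handful of flat colors.

The green diamond is in the right of the right (B) image and the left of the left (A) — shapes on opposite sides of the vertical midline have swapped in a mirror flip. Each flat color has snapped to a coarser quantized level — most visibly, the near-white background has dropped to a flat grey.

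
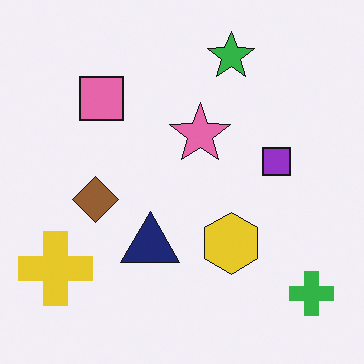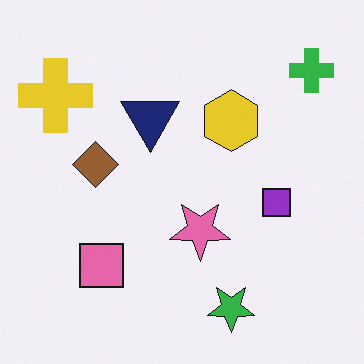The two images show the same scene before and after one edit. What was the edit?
This is the original image flipped vertically (top ↔ bottom).

The green star is in the top of the first image and the bottom of the second — shapes on opposite sides of the horizontal midline have swapped in a mirror flip.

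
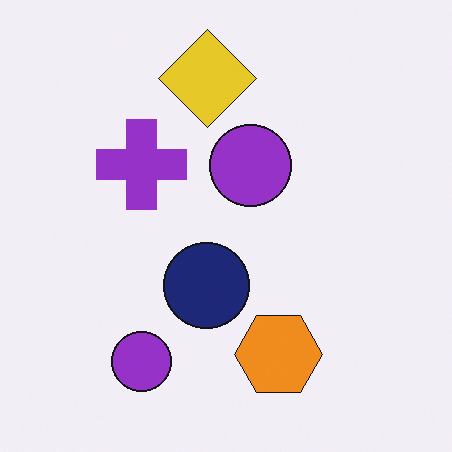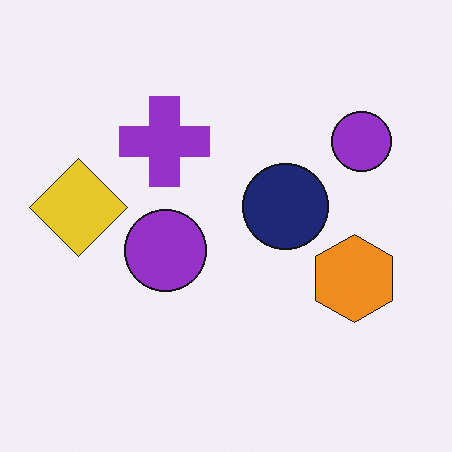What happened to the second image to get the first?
It was transposed (reflected across the top-left ↔ bottom-right diagonal).

Shapes have swapped their row and column positions — what was in the top-right is now in the bottom-left — a diagonal reflection.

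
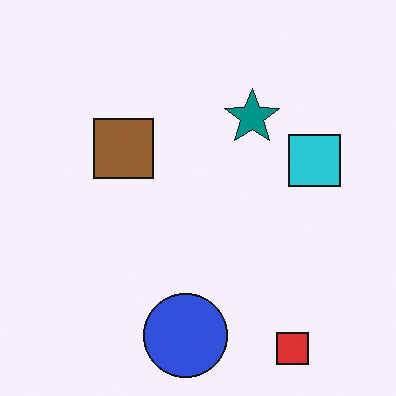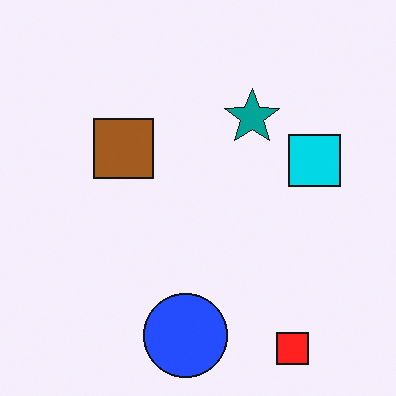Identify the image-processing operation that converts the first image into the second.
The image was slightly oversaturated.

All colors are more vivid — a global saturation change.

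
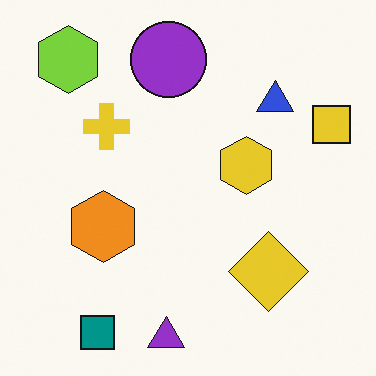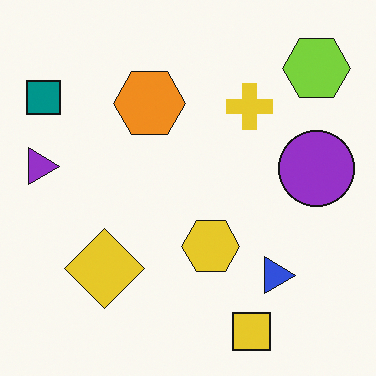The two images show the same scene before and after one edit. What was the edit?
It was rotated 90° clockwise.

The lime hexagon sits in the top-left of the first image and the top-right of the second — consistent with a whole-image 90° clockwise rotation.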